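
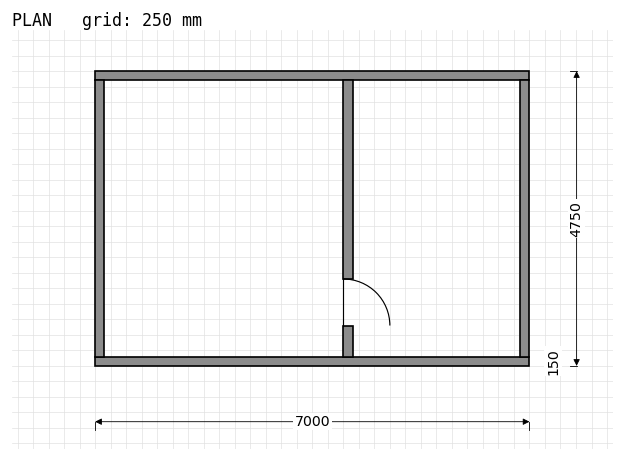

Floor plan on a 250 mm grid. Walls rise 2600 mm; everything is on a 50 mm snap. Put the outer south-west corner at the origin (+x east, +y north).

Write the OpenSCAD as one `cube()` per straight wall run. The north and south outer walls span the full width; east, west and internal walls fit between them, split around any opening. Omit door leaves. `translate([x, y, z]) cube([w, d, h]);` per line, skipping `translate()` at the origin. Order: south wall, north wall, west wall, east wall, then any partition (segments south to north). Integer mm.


cube([7000, 150, 2600]);
translate([0, 4600, 0]) cube([7000, 150, 2600]);
translate([0, 150, 0]) cube([150, 4450, 2600]);
translate([6850, 150, 0]) cube([150, 4450, 2600]);
translate([4000, 150, 0]) cube([150, 500, 2600]);
translate([4000, 1400, 0]) cube([150, 3200, 2600]);


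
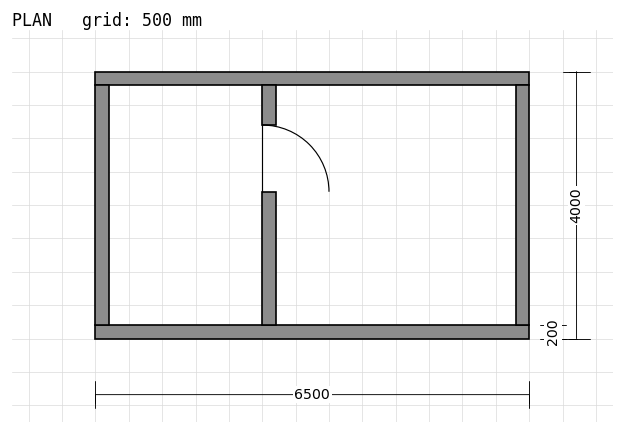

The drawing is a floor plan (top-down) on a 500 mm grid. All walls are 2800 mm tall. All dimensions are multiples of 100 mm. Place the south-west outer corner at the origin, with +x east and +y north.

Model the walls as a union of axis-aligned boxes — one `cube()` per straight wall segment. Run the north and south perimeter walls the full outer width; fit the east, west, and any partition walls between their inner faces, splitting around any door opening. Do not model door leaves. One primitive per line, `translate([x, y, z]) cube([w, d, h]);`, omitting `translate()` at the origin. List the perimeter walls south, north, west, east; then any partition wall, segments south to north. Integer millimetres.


cube([6500, 200, 2800]);
translate([0, 3800, 0]) cube([6500, 200, 2800]);
translate([0, 200, 0]) cube([200, 3600, 2800]);
translate([6300, 200, 0]) cube([200, 3600, 2800]);
translate([2500, 200, 0]) cube([200, 2000, 2800]);
translate([2500, 3200, 0]) cube([200, 600, 2800]);


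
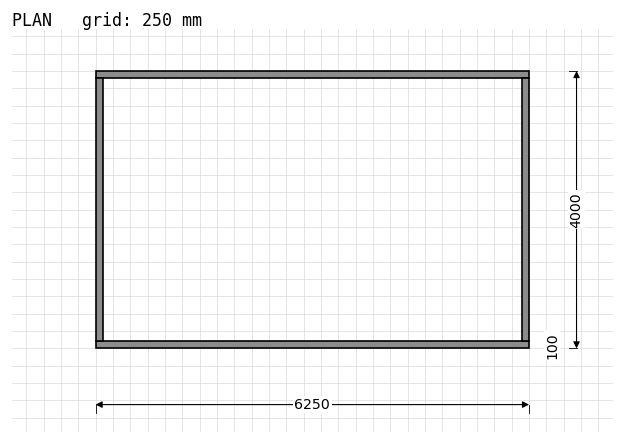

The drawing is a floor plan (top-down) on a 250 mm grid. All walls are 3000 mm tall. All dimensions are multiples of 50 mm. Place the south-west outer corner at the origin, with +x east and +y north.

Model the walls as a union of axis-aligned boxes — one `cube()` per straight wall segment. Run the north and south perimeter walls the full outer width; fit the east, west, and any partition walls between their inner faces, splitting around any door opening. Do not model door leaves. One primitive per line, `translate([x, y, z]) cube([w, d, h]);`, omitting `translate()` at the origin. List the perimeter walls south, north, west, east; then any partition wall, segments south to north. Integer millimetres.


cube([6250, 100, 3000]);
translate([0, 3900, 0]) cube([6250, 100, 3000]);
translate([0, 100, 0]) cube([100, 3800, 3000]);
translate([6150, 100, 0]) cube([100, 3800, 3000]);


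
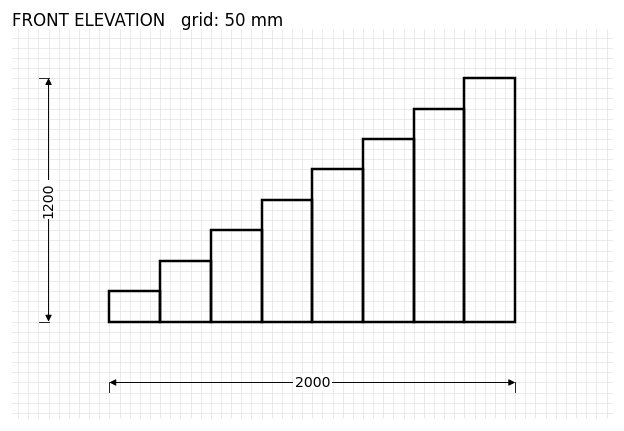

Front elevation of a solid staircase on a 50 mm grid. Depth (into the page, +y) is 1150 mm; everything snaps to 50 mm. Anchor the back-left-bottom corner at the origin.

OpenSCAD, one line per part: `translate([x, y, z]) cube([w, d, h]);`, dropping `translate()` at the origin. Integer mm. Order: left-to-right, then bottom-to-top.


cube([250, 1150, 150]);
translate([250, 0, 0]) cube([250, 1150, 300]);
translate([500, 0, 0]) cube([250, 1150, 450]);
translate([750, 0, 0]) cube([250, 1150, 600]);
translate([1000, 0, 0]) cube([250, 1150, 750]);
translate([1250, 0, 0]) cube([250, 1150, 900]);
translate([1500, 0, 0]) cube([250, 1150, 1050]);
translate([1750, 0, 0]) cube([250, 1150, 1200]);


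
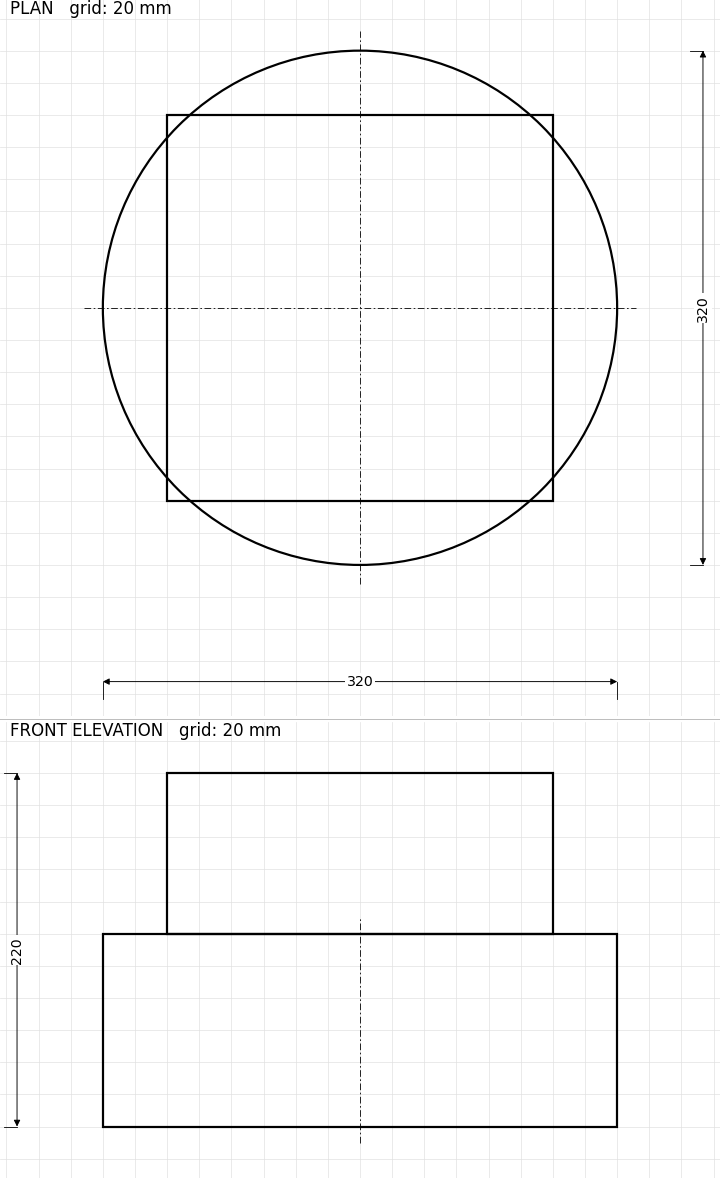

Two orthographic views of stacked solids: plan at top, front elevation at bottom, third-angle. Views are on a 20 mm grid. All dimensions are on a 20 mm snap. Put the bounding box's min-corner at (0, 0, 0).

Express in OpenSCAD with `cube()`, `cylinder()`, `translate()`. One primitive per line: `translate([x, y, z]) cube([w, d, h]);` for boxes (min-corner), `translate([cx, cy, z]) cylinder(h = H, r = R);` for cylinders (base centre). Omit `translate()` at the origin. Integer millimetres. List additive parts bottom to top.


translate([160, 160, 0]) cylinder(h = 120, r = 160);
translate([40, 40, 120]) cube([240, 240, 100]);


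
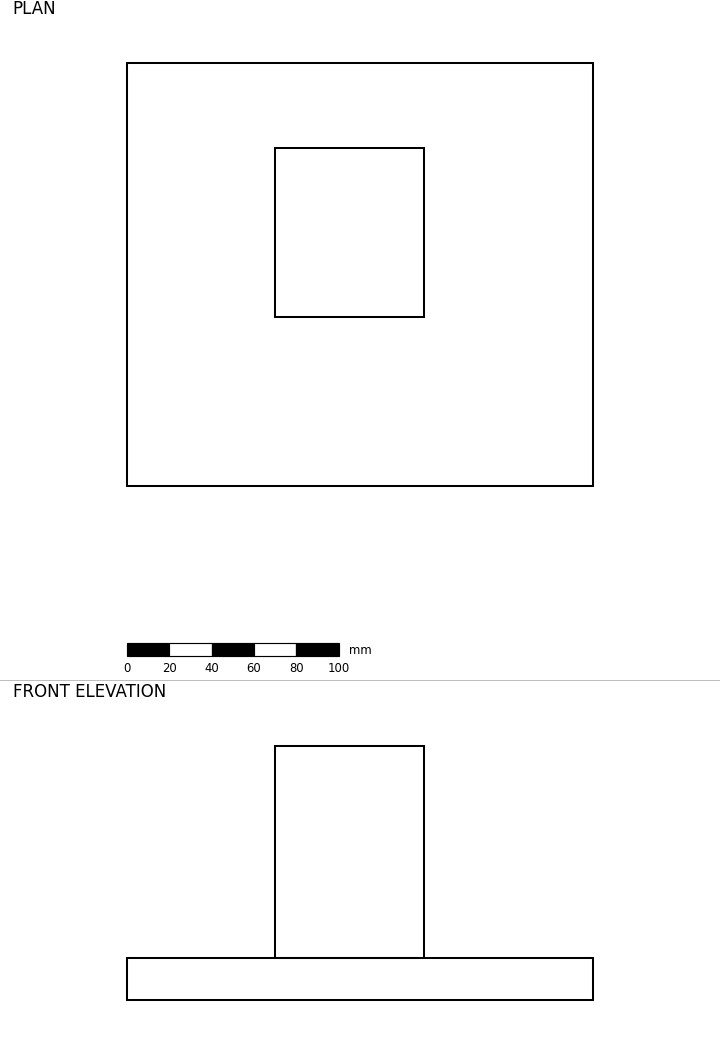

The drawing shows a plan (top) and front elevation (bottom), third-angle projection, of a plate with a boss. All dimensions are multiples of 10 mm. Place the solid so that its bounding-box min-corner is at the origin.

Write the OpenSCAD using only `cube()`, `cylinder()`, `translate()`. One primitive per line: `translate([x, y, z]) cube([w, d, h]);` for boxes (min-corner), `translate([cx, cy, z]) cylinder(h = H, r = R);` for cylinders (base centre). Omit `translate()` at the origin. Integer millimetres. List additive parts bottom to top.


cube([220, 200, 20]);
translate([70, 80, 20]) cube([70, 80, 100]);


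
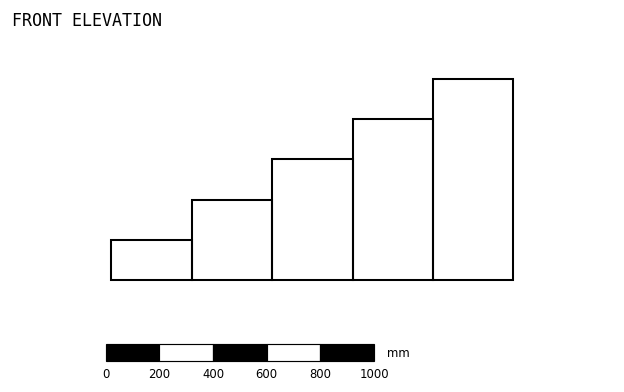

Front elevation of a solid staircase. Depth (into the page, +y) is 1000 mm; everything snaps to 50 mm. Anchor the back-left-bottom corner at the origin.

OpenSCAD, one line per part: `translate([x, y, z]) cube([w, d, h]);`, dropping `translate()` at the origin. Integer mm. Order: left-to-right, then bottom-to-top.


cube([300, 1000, 150]);
translate([300, 0, 0]) cube([300, 1000, 300]);
translate([600, 0, 0]) cube([300, 1000, 450]);
translate([900, 0, 0]) cube([300, 1000, 600]);
translate([1200, 0, 0]) cube([300, 1000, 750]);


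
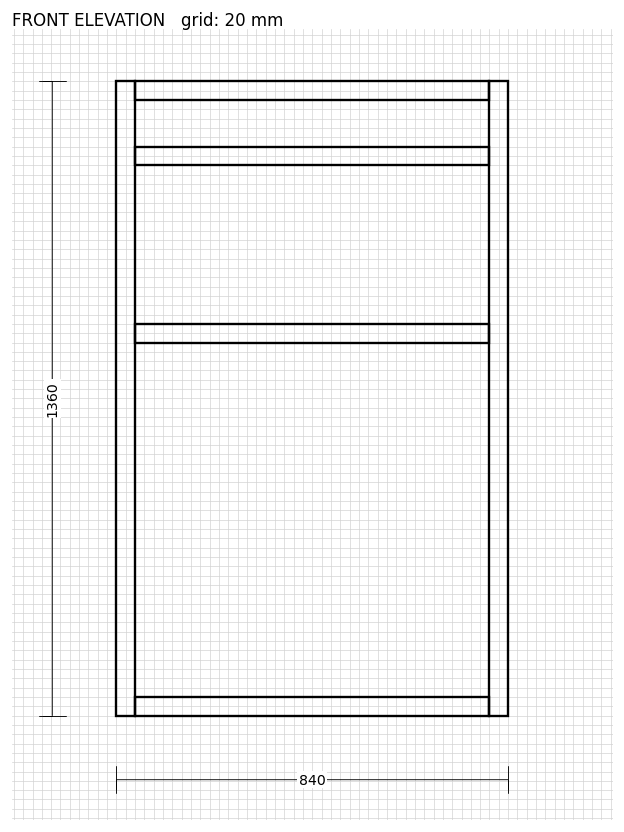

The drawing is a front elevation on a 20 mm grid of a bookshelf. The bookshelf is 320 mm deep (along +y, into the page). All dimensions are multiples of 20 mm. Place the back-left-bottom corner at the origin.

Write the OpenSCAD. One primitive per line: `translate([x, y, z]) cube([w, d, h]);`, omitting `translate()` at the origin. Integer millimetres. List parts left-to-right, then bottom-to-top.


cube([40, 320, 1360]);
translate([40, 0, 0]) cube([760, 320, 40]);
translate([40, 0, 800]) cube([760, 320, 40]);
translate([40, 0, 1180]) cube([760, 320, 40]);
translate([40, 0, 1320]) cube([760, 320, 40]);
translate([800, 0, 0]) cube([40, 320, 1360]);


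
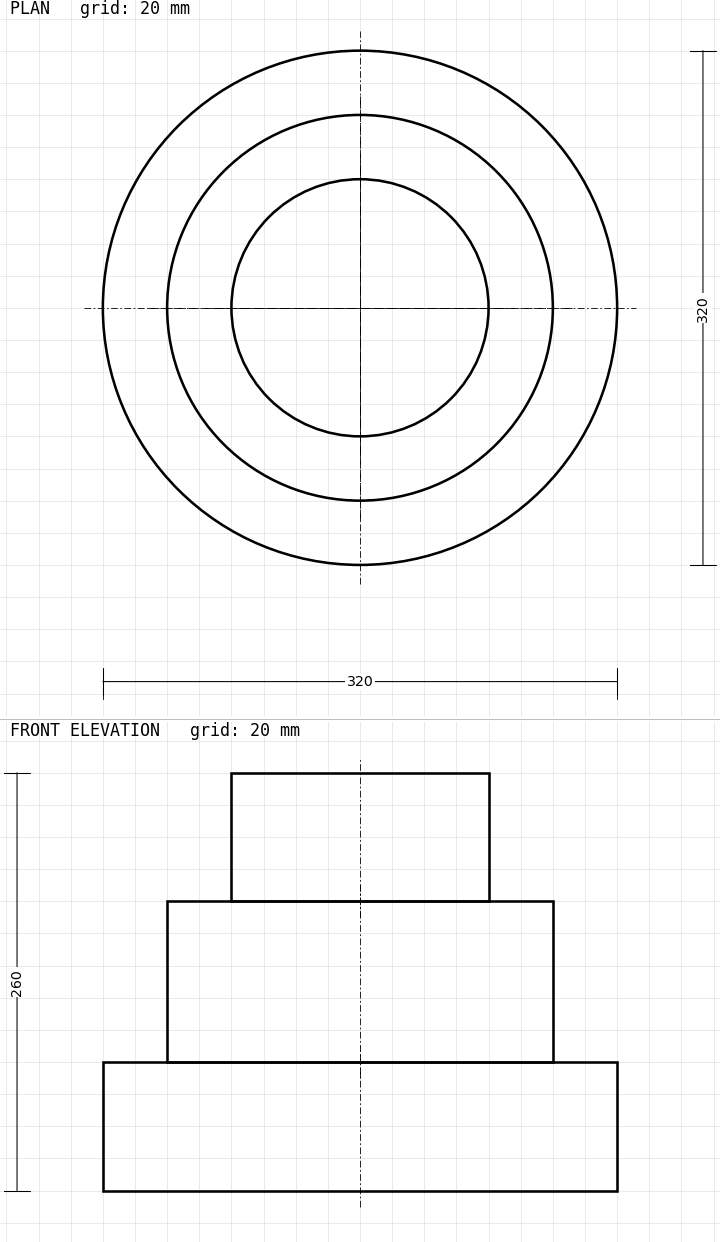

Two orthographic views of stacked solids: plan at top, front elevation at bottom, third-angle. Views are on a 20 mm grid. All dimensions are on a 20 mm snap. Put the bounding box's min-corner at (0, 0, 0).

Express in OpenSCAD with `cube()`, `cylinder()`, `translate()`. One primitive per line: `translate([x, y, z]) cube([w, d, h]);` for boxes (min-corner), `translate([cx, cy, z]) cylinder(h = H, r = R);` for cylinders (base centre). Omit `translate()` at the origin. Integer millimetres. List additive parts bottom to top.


translate([160, 160, 0]) cylinder(h = 80, r = 160);
translate([160, 160, 80]) cylinder(h = 100, r = 120);
translate([160, 160, 180]) cylinder(h = 80, r = 80);


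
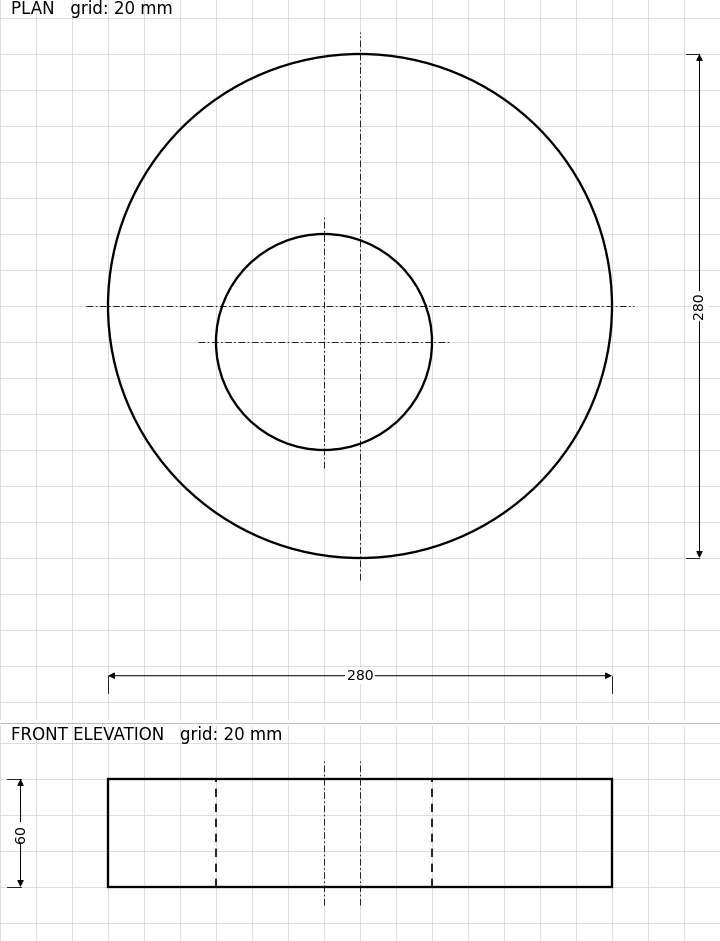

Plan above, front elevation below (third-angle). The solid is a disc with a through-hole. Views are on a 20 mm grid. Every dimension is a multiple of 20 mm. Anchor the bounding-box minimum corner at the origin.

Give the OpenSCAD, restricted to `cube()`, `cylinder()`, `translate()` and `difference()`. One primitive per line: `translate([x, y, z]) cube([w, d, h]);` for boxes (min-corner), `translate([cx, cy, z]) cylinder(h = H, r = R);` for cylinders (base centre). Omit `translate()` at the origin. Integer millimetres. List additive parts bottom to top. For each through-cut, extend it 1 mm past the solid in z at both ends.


difference() {
  translate([140, 140, 0]) cylinder(h = 60, r = 140);
  translate([120, 120, -1]) cylinder(h = 62, r = 60);
}


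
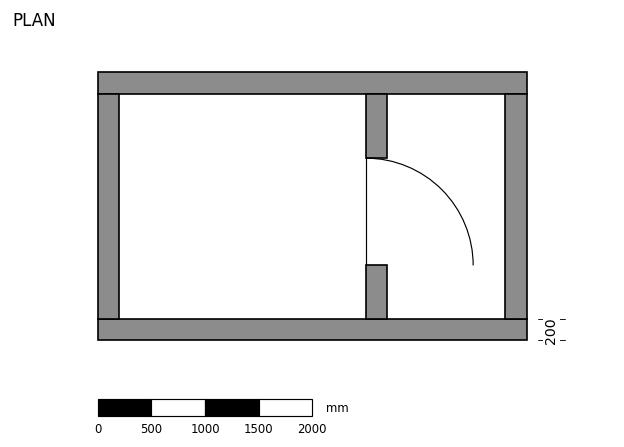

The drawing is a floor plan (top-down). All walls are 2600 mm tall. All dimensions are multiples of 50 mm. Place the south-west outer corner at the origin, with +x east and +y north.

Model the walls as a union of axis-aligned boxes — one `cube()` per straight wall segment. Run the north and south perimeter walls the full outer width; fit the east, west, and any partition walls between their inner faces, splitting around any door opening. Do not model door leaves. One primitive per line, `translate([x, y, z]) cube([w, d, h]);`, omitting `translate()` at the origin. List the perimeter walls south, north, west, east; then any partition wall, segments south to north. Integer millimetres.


cube([4000, 200, 2600]);
translate([0, 2300, 0]) cube([4000, 200, 2600]);
translate([0, 200, 0]) cube([200, 2100, 2600]);
translate([3800, 200, 0]) cube([200, 2100, 2600]);
translate([2500, 200, 0]) cube([200, 500, 2600]);
translate([2500, 1700, 0]) cube([200, 600, 2600]);


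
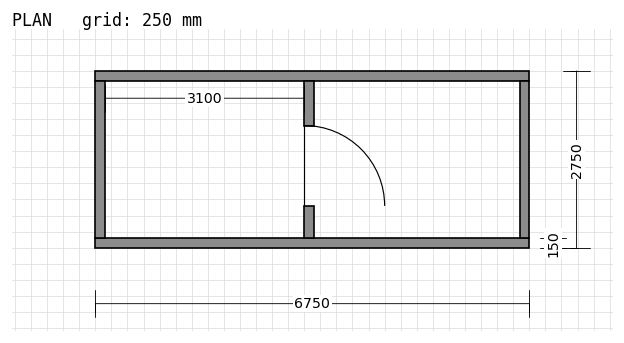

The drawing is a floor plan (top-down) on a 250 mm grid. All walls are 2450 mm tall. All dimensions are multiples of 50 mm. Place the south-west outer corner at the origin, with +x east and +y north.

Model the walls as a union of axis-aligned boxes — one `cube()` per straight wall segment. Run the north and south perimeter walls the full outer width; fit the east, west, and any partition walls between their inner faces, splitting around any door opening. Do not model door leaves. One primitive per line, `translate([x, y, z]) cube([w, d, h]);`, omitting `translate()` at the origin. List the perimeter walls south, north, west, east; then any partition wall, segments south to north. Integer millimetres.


cube([6750, 150, 2450]);
translate([0, 2600, 0]) cube([6750, 150, 2450]);
translate([0, 150, 0]) cube([150, 2450, 2450]);
translate([6600, 150, 0]) cube([150, 2450, 2450]);
translate([3250, 150, 0]) cube([150, 500, 2450]);
translate([3250, 1900, 0]) cube([150, 700, 2450]);


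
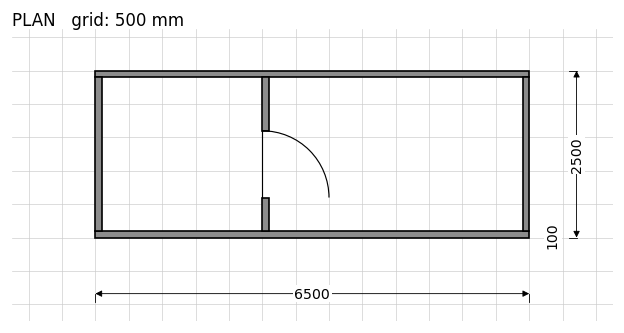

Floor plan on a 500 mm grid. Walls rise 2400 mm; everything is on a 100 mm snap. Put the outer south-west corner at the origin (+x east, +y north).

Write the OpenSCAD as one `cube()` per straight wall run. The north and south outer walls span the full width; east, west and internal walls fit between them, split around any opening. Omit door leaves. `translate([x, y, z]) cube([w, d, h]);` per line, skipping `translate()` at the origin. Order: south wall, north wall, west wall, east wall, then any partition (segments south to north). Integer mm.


cube([6500, 100, 2400]);
translate([0, 2400, 0]) cube([6500, 100, 2400]);
translate([0, 100, 0]) cube([100, 2300, 2400]);
translate([6400, 100, 0]) cube([100, 2300, 2400]);
translate([2500, 100, 0]) cube([100, 500, 2400]);
translate([2500, 1600, 0]) cube([100, 800, 2400]);


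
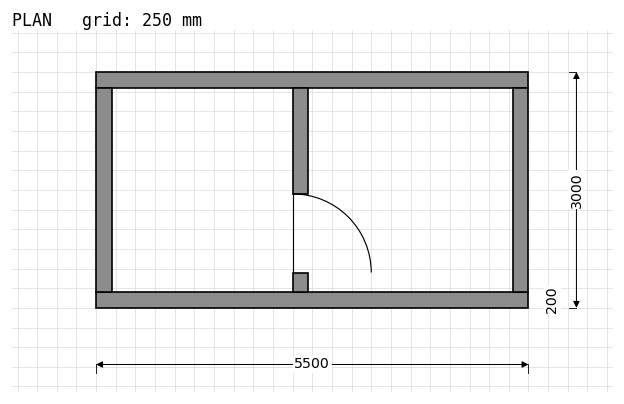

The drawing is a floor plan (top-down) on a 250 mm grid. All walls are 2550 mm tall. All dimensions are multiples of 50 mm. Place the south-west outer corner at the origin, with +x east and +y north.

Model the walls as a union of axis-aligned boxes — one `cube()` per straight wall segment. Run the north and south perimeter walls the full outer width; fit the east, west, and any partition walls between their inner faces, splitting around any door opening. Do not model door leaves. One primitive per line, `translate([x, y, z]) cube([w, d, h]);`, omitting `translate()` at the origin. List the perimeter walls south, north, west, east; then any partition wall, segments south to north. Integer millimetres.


cube([5500, 200, 2550]);
translate([0, 2800, 0]) cube([5500, 200, 2550]);
translate([0, 200, 0]) cube([200, 2600, 2550]);
translate([5300, 200, 0]) cube([200, 2600, 2550]);
translate([2500, 200, 0]) cube([200, 250, 2550]);
translate([2500, 1450, 0]) cube([200, 1350, 2550]);


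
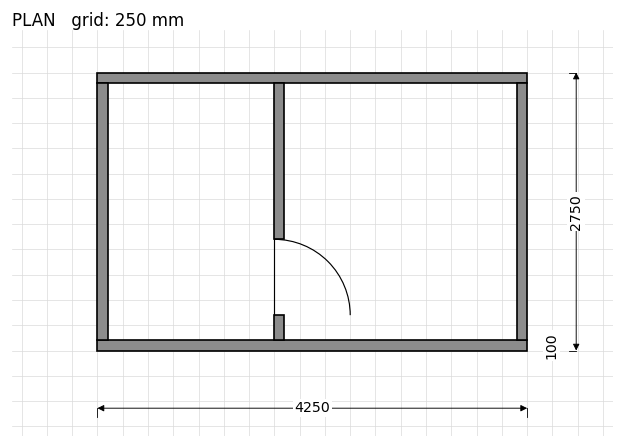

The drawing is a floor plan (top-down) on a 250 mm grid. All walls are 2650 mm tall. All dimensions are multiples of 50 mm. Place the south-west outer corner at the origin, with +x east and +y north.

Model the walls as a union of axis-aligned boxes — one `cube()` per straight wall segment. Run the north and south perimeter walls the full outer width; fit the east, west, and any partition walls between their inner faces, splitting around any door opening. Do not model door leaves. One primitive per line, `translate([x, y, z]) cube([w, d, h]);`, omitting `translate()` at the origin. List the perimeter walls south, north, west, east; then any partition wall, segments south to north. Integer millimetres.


cube([4250, 100, 2650]);
translate([0, 2650, 0]) cube([4250, 100, 2650]);
translate([0, 100, 0]) cube([100, 2550, 2650]);
translate([4150, 100, 0]) cube([100, 2550, 2650]);
translate([1750, 100, 0]) cube([100, 250, 2650]);
translate([1750, 1100, 0]) cube([100, 1550, 2650]);


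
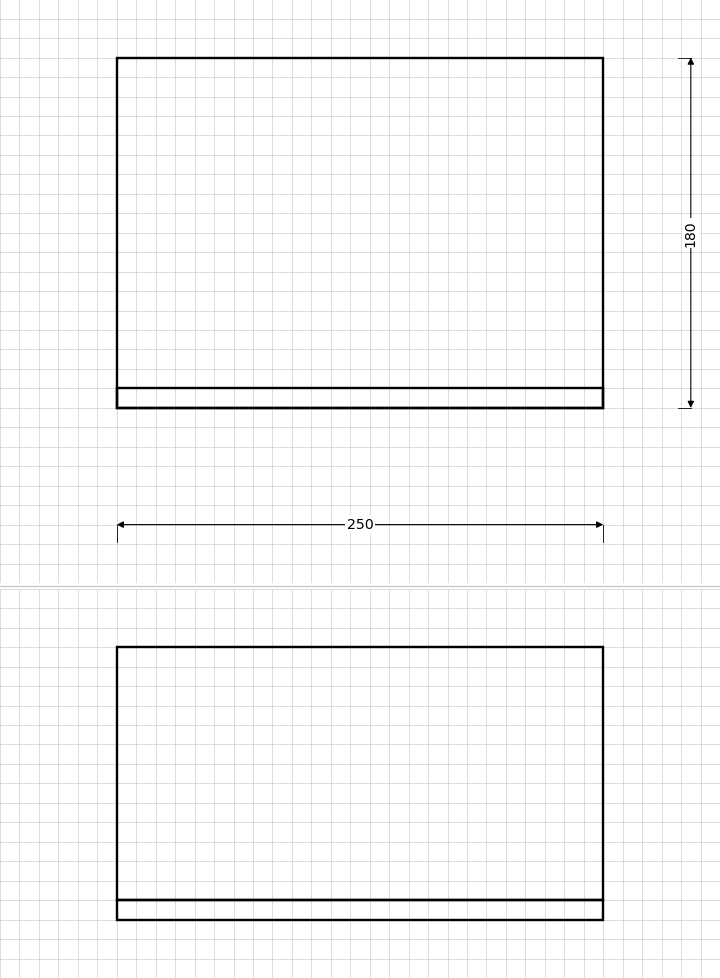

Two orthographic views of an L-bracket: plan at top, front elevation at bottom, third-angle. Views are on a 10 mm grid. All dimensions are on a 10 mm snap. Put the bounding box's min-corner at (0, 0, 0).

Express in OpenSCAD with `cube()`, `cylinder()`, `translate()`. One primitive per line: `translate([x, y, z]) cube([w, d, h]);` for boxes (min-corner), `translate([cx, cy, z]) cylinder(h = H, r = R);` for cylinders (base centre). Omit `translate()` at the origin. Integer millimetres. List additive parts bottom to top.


cube([250, 180, 10]);
translate([0, 0, 10]) cube([250, 10, 130]);


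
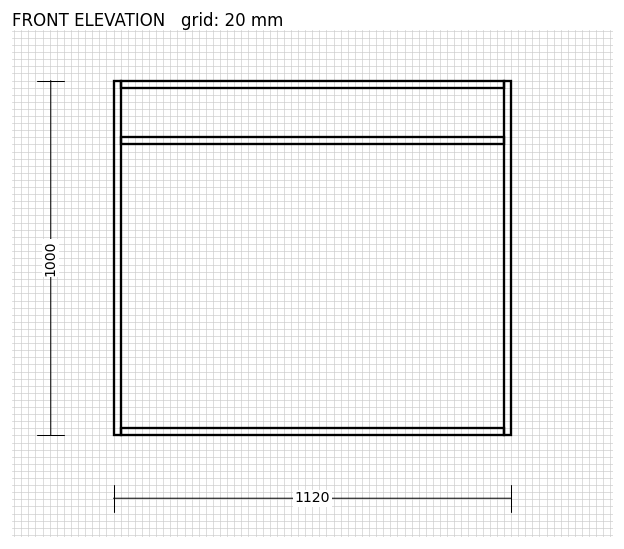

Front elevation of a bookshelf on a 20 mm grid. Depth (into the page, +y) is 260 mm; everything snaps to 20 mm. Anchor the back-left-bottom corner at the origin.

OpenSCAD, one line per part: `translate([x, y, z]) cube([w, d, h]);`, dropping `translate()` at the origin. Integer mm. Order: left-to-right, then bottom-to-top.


cube([20, 260, 1000]);
translate([20, 0, 0]) cube([1080, 260, 20]);
translate([20, 0, 820]) cube([1080, 260, 20]);
translate([20, 0, 980]) cube([1080, 260, 20]);
translate([1100, 0, 0]) cube([20, 260, 1000]);


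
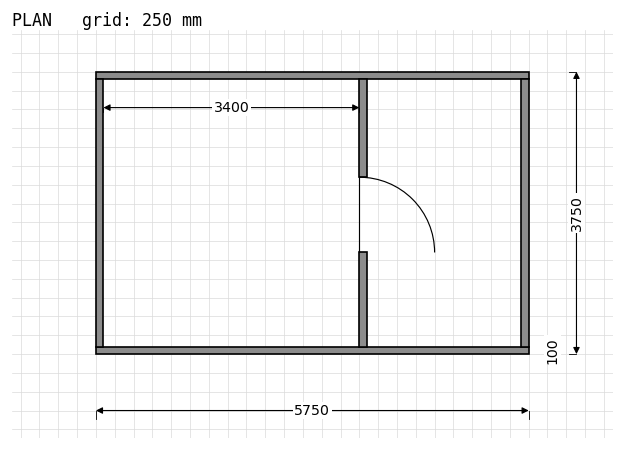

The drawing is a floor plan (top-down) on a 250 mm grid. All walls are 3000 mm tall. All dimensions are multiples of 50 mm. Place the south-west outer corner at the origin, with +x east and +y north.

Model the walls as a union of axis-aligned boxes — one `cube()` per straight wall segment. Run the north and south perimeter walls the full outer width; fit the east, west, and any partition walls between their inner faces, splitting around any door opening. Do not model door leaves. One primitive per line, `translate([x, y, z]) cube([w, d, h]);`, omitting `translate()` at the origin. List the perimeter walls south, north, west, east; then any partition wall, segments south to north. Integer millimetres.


cube([5750, 100, 3000]);
translate([0, 3650, 0]) cube([5750, 100, 3000]);
translate([0, 100, 0]) cube([100, 3550, 3000]);
translate([5650, 100, 0]) cube([100, 3550, 3000]);
translate([3500, 100, 0]) cube([100, 1250, 3000]);
translate([3500, 2350, 0]) cube([100, 1300, 3000]);


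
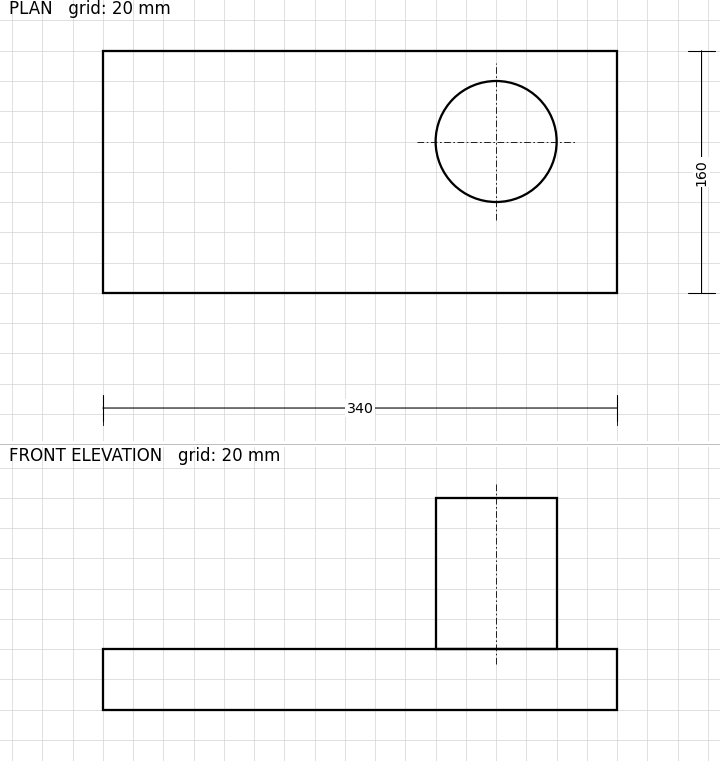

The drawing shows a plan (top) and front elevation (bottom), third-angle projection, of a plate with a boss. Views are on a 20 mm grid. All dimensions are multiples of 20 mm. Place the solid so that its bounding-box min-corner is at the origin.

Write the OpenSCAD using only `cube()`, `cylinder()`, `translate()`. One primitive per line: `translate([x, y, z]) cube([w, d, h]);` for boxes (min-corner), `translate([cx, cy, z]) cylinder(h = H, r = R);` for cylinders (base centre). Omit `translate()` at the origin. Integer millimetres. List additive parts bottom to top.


cube([340, 160, 40]);
translate([260, 100, 40]) cylinder(h = 100, r = 40);


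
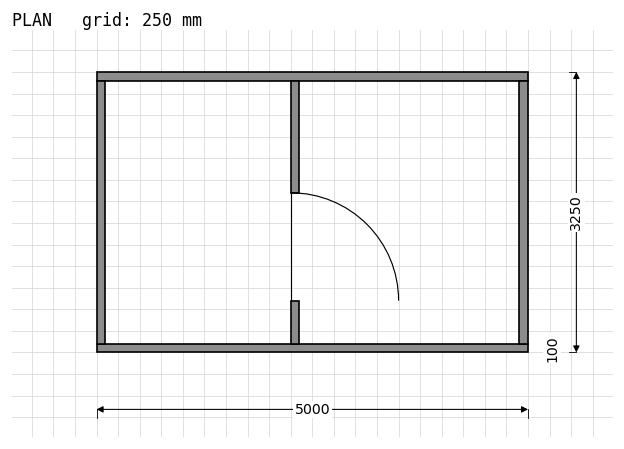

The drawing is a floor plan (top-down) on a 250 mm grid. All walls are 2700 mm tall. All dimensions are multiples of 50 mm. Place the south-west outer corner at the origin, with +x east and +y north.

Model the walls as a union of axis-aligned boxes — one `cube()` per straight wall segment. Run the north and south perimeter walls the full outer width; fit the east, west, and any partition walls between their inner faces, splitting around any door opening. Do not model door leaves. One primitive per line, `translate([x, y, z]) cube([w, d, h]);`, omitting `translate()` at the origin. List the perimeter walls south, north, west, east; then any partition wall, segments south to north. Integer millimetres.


cube([5000, 100, 2700]);
translate([0, 3150, 0]) cube([5000, 100, 2700]);
translate([0, 100, 0]) cube([100, 3050, 2700]);
translate([4900, 100, 0]) cube([100, 3050, 2700]);
translate([2250, 100, 0]) cube([100, 500, 2700]);
translate([2250, 1850, 0]) cube([100, 1300, 2700]);


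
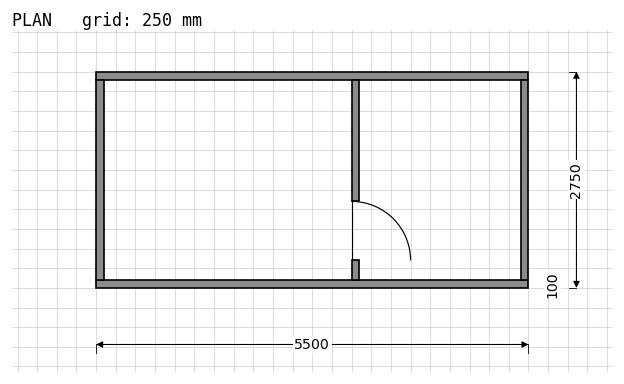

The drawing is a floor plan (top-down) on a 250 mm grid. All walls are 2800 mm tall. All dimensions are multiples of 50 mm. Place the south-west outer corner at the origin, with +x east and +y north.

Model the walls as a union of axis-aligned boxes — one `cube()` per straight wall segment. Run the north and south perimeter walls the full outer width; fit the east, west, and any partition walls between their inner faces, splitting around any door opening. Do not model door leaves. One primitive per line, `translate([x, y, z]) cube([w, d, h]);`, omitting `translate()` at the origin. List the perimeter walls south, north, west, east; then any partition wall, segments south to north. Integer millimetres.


cube([5500, 100, 2800]);
translate([0, 2650, 0]) cube([5500, 100, 2800]);
translate([0, 100, 0]) cube([100, 2550, 2800]);
translate([5400, 100, 0]) cube([100, 2550, 2800]);
translate([3250, 100, 0]) cube([100, 250, 2800]);
translate([3250, 1100, 0]) cube([100, 1550, 2800]);


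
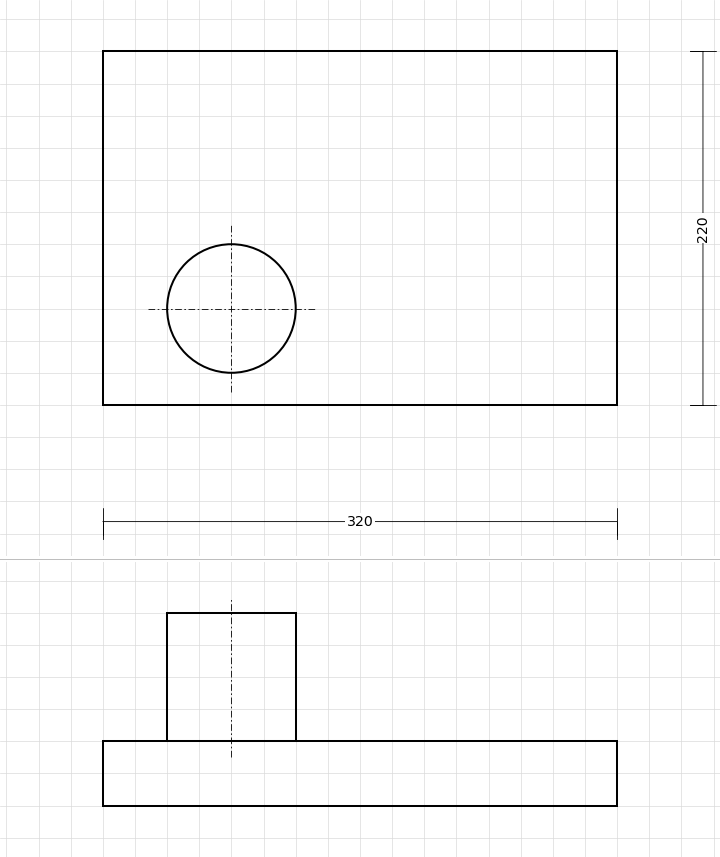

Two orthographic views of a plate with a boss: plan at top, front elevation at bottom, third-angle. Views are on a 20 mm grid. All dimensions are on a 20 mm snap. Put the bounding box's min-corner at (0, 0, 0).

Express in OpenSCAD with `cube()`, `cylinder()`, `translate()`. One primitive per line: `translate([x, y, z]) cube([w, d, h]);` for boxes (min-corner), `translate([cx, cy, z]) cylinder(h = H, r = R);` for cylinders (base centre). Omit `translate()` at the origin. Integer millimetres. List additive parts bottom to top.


cube([320, 220, 40]);
translate([80, 60, 40]) cylinder(h = 80, r = 40);


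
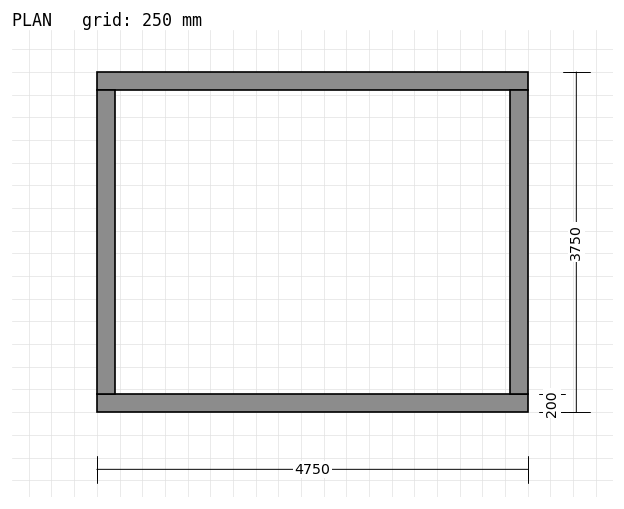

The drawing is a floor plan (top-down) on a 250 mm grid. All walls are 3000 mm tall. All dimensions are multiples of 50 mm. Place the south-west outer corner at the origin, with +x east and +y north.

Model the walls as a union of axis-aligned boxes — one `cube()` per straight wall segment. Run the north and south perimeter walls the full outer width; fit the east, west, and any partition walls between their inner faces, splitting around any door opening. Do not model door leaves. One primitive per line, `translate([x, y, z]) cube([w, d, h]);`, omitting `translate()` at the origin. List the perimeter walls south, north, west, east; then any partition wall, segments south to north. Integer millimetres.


cube([4750, 200, 3000]);
translate([0, 3550, 0]) cube([4750, 200, 3000]);
translate([0, 200, 0]) cube([200, 3350, 3000]);
translate([4550, 200, 0]) cube([200, 3350, 3000]);


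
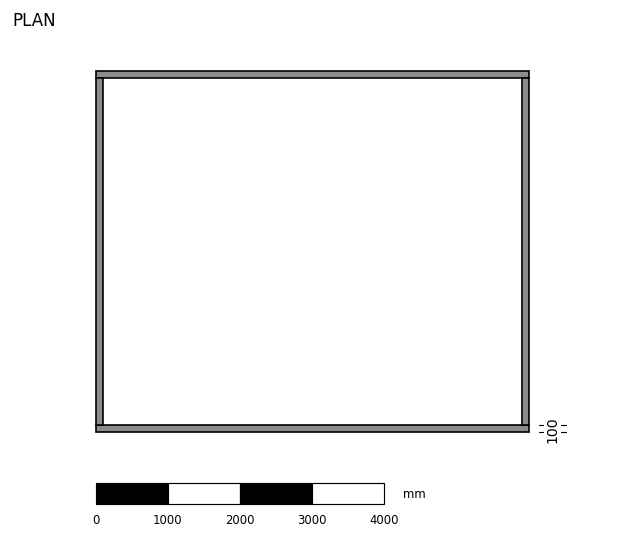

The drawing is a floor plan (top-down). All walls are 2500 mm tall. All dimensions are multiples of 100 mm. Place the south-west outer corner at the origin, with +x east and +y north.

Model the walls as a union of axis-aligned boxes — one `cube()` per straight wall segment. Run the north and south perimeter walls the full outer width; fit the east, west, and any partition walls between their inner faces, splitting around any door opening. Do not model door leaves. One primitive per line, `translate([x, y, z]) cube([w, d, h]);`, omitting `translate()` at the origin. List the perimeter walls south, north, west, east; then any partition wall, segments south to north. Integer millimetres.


cube([6000, 100, 2500]);
translate([0, 4900, 0]) cube([6000, 100, 2500]);
translate([0, 100, 0]) cube([100, 4800, 2500]);
translate([5900, 100, 0]) cube([100, 4800, 2500]);


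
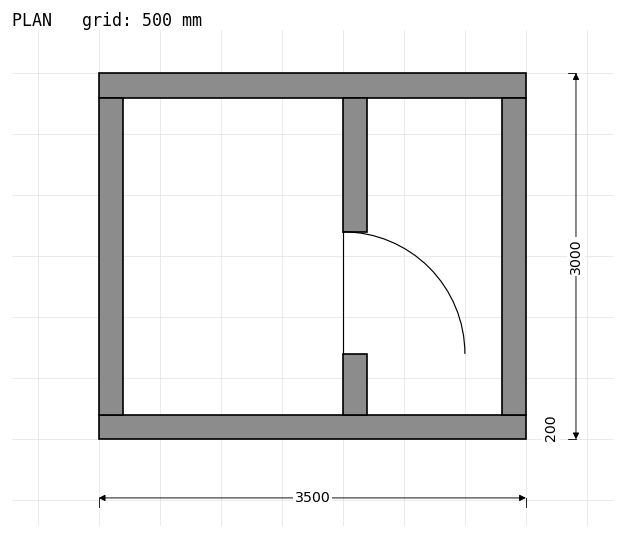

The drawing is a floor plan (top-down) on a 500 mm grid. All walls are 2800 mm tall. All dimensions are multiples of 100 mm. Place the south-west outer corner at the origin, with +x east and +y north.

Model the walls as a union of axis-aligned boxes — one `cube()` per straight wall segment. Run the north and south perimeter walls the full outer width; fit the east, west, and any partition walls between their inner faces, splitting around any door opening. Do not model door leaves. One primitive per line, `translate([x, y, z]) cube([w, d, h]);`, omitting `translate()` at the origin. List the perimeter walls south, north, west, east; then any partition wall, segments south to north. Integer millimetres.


cube([3500, 200, 2800]);
translate([0, 2800, 0]) cube([3500, 200, 2800]);
translate([0, 200, 0]) cube([200, 2600, 2800]);
translate([3300, 200, 0]) cube([200, 2600, 2800]);
translate([2000, 200, 0]) cube([200, 500, 2800]);
translate([2000, 1700, 0]) cube([200, 1100, 2800]);


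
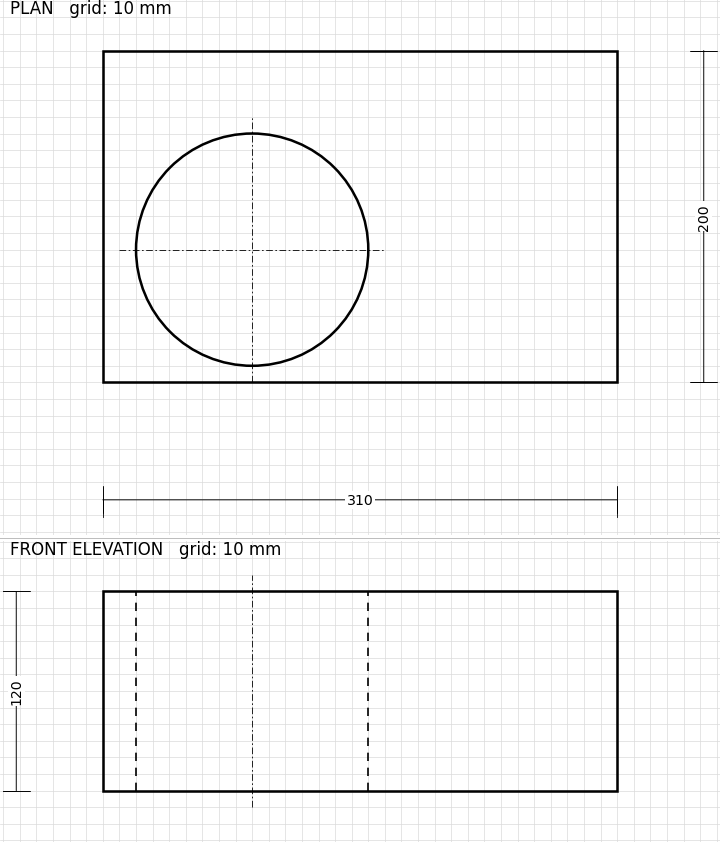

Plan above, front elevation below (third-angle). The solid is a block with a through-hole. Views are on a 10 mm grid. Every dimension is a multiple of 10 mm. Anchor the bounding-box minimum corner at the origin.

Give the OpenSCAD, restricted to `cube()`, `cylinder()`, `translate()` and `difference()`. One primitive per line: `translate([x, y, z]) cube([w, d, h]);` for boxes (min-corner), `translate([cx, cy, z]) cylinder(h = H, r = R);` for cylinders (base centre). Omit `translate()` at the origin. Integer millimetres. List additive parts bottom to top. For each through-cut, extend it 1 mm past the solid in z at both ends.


difference() {
  cube([310, 200, 120]);
  translate([90, 80, -1]) cylinder(h = 122, r = 70);
}


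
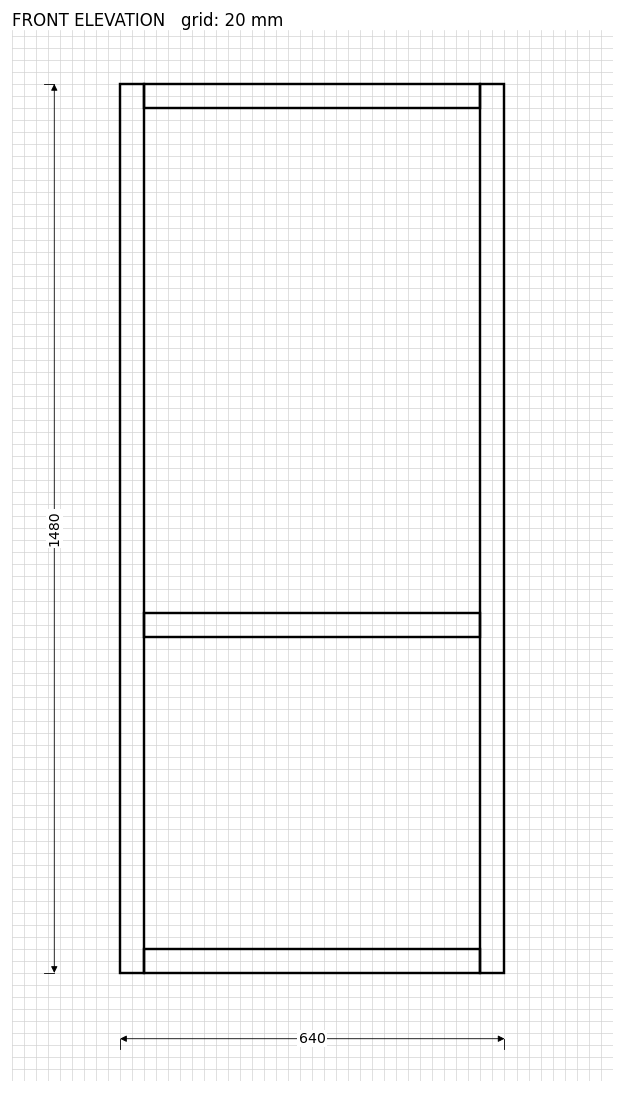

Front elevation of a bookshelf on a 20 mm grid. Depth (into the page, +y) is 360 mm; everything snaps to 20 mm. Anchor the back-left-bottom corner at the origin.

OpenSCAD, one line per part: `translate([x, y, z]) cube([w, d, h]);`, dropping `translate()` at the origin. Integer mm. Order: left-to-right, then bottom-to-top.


cube([40, 360, 1480]);
translate([40, 0, 0]) cube([560, 360, 40]);
translate([40, 0, 560]) cube([560, 360, 40]);
translate([40, 0, 1440]) cube([560, 360, 40]);
translate([600, 0, 0]) cube([40, 360, 1480]);


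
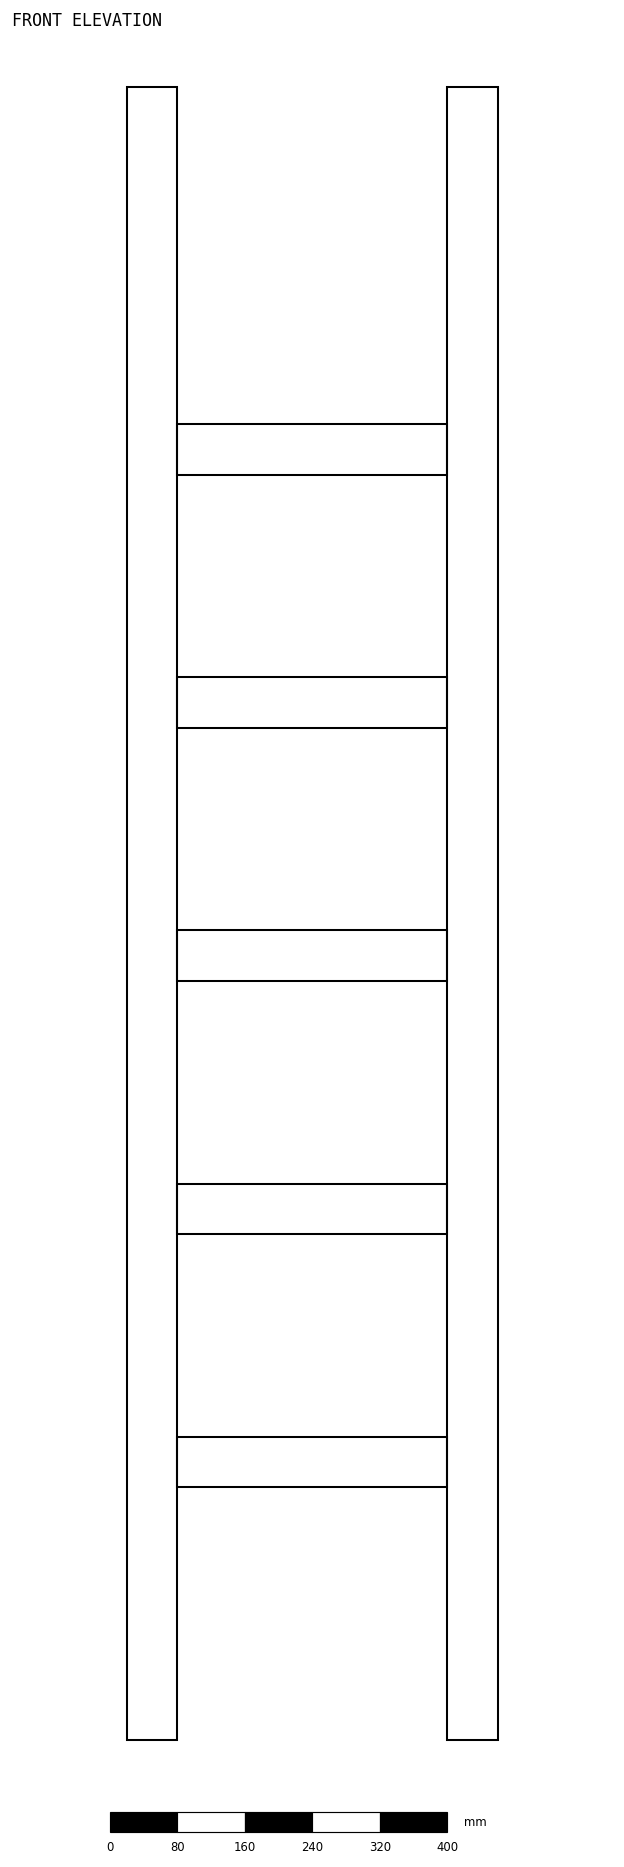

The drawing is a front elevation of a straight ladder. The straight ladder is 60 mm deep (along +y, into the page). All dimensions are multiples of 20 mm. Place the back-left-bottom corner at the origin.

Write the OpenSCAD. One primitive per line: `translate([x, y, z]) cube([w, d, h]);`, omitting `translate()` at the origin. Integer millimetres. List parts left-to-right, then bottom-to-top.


cube([60, 60, 1960]);
translate([60, 0, 300]) cube([320, 60, 60]);
translate([60, 0, 600]) cube([320, 60, 60]);
translate([60, 0, 900]) cube([320, 60, 60]);
translate([60, 0, 1200]) cube([320, 60, 60]);
translate([60, 0, 1500]) cube([320, 60, 60]);
translate([380, 0, 0]) cube([60, 60, 1960]);


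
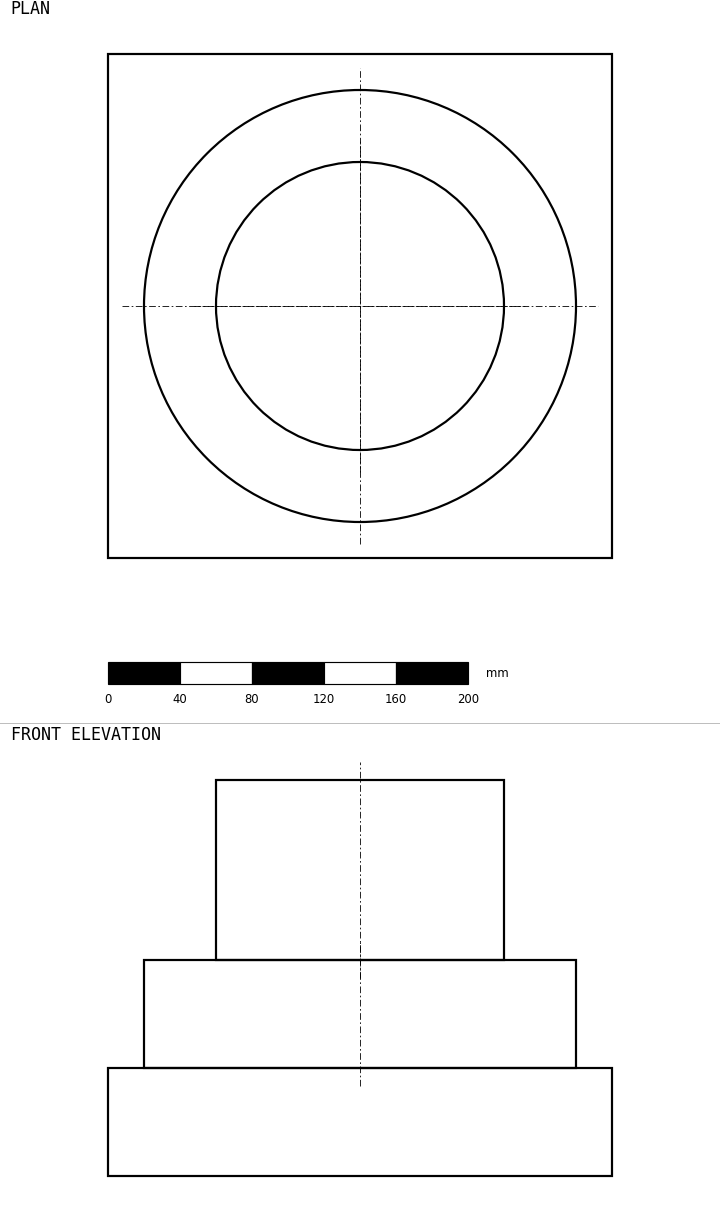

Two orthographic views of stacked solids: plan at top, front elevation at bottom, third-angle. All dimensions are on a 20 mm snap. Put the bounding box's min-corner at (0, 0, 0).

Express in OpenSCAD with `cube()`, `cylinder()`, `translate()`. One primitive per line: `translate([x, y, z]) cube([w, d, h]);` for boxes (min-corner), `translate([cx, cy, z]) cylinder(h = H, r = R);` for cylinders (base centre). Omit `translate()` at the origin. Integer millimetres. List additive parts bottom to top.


cube([280, 280, 60]);
translate([140, 140, 60]) cylinder(h = 60, r = 120);
translate([140, 140, 120]) cylinder(h = 100, r = 80);


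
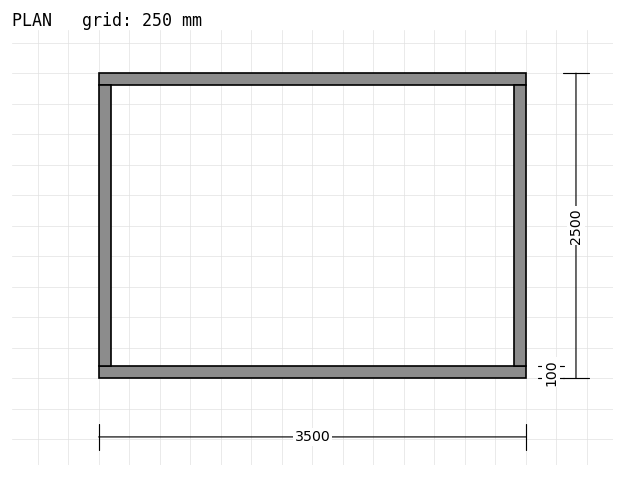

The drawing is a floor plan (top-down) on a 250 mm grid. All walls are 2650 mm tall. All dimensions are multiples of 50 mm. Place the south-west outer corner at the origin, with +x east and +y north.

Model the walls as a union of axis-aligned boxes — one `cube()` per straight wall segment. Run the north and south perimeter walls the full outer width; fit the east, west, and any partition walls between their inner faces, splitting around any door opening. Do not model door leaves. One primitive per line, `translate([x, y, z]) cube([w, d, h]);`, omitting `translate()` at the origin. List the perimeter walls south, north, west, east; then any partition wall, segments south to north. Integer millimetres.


cube([3500, 100, 2650]);
translate([0, 2400, 0]) cube([3500, 100, 2650]);
translate([0, 100, 0]) cube([100, 2300, 2650]);
translate([3400, 100, 0]) cube([100, 2300, 2650]);


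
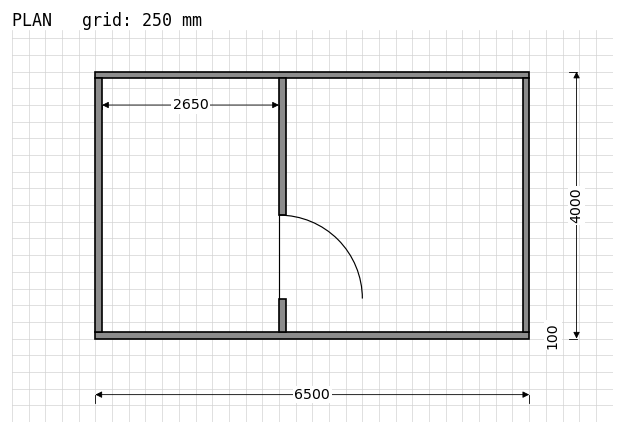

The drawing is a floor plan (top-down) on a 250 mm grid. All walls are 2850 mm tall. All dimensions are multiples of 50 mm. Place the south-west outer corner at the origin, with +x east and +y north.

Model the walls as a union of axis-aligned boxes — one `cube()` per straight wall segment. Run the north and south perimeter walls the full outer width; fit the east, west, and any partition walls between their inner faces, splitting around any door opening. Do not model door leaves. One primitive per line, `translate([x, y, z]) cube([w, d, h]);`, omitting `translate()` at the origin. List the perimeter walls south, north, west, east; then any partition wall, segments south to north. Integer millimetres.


cube([6500, 100, 2850]);
translate([0, 3900, 0]) cube([6500, 100, 2850]);
translate([0, 100, 0]) cube([100, 3800, 2850]);
translate([6400, 100, 0]) cube([100, 3800, 2850]);
translate([2750, 100, 0]) cube([100, 500, 2850]);
translate([2750, 1850, 0]) cube([100, 2050, 2850]);


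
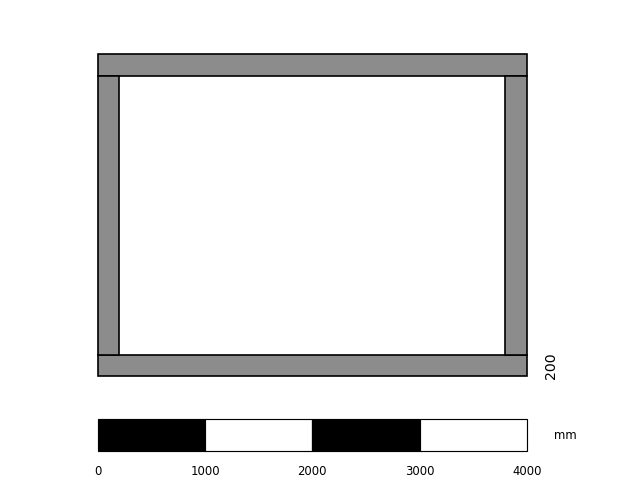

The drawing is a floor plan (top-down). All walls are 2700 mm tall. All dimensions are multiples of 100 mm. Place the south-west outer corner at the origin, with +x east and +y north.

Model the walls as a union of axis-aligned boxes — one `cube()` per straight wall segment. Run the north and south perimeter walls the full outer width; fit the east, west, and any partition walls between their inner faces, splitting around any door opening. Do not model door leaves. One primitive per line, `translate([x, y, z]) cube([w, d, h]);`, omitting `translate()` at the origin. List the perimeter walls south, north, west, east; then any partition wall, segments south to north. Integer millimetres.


cube([4000, 200, 2700]);
translate([0, 2800, 0]) cube([4000, 200, 2700]);
translate([0, 200, 0]) cube([200, 2600, 2700]);
translate([3800, 200, 0]) cube([200, 2600, 2700]);


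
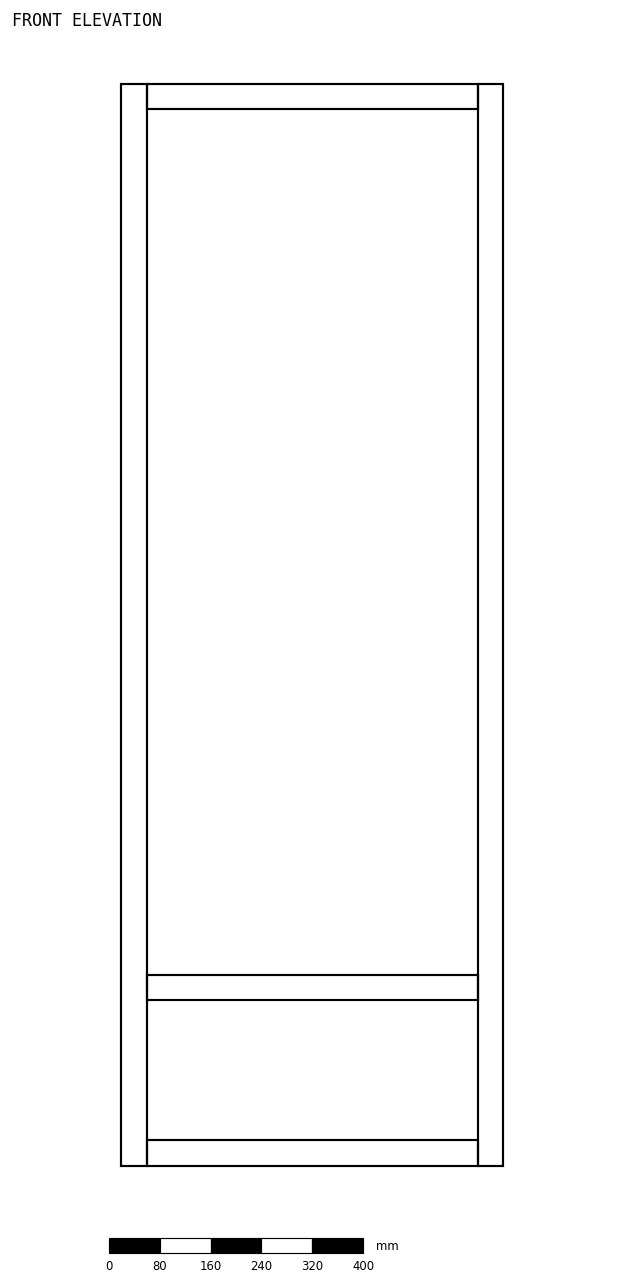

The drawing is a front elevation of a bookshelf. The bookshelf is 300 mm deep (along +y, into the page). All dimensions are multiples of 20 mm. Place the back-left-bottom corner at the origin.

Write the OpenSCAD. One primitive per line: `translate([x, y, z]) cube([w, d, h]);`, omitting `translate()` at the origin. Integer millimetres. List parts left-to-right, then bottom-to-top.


cube([40, 300, 1700]);
translate([40, 0, 0]) cube([520, 300, 40]);
translate([40, 0, 260]) cube([520, 300, 40]);
translate([40, 0, 1660]) cube([520, 300, 40]);
translate([560, 0, 0]) cube([40, 300, 1700]);


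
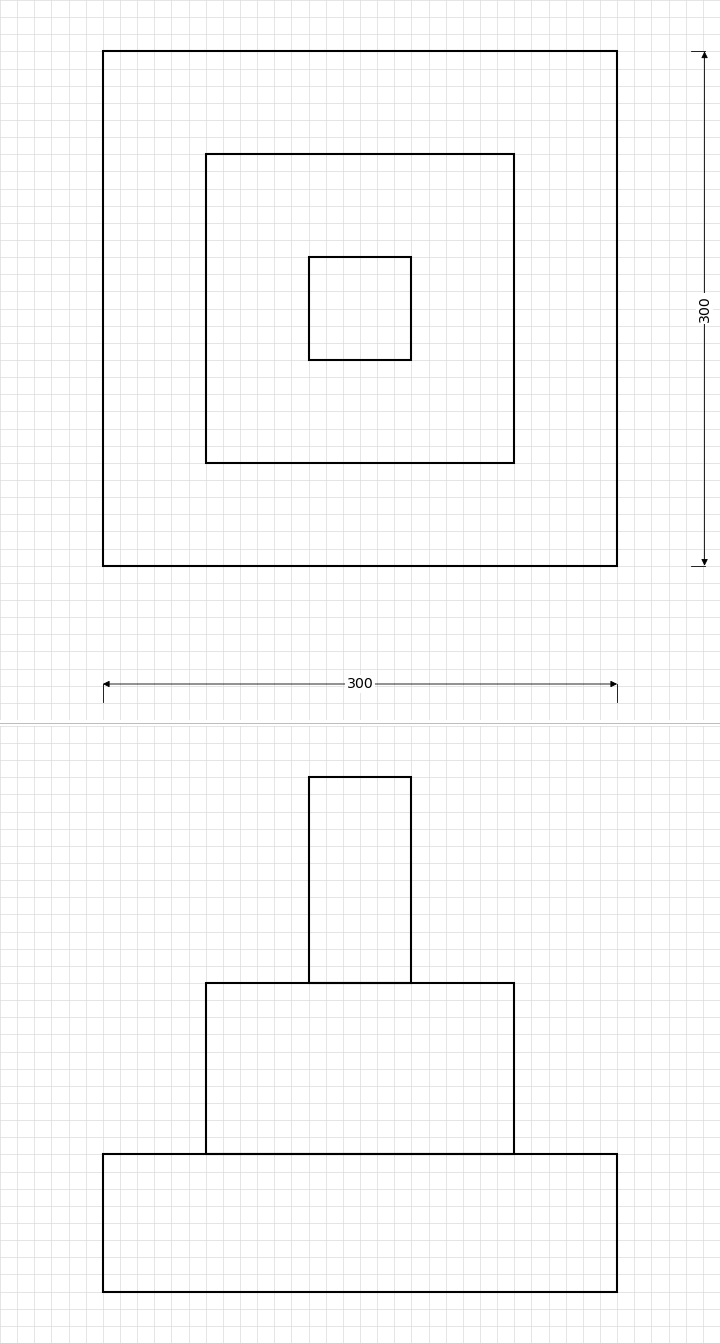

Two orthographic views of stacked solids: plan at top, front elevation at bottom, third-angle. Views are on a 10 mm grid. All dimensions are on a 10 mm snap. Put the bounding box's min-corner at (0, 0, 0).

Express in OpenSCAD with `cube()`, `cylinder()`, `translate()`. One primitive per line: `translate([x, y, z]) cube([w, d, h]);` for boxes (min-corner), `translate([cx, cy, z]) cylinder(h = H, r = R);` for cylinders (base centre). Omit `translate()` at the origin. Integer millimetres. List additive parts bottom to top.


cube([300, 300, 80]);
translate([60, 60, 80]) cube([180, 180, 100]);
translate([120, 120, 180]) cube([60, 60, 120]);


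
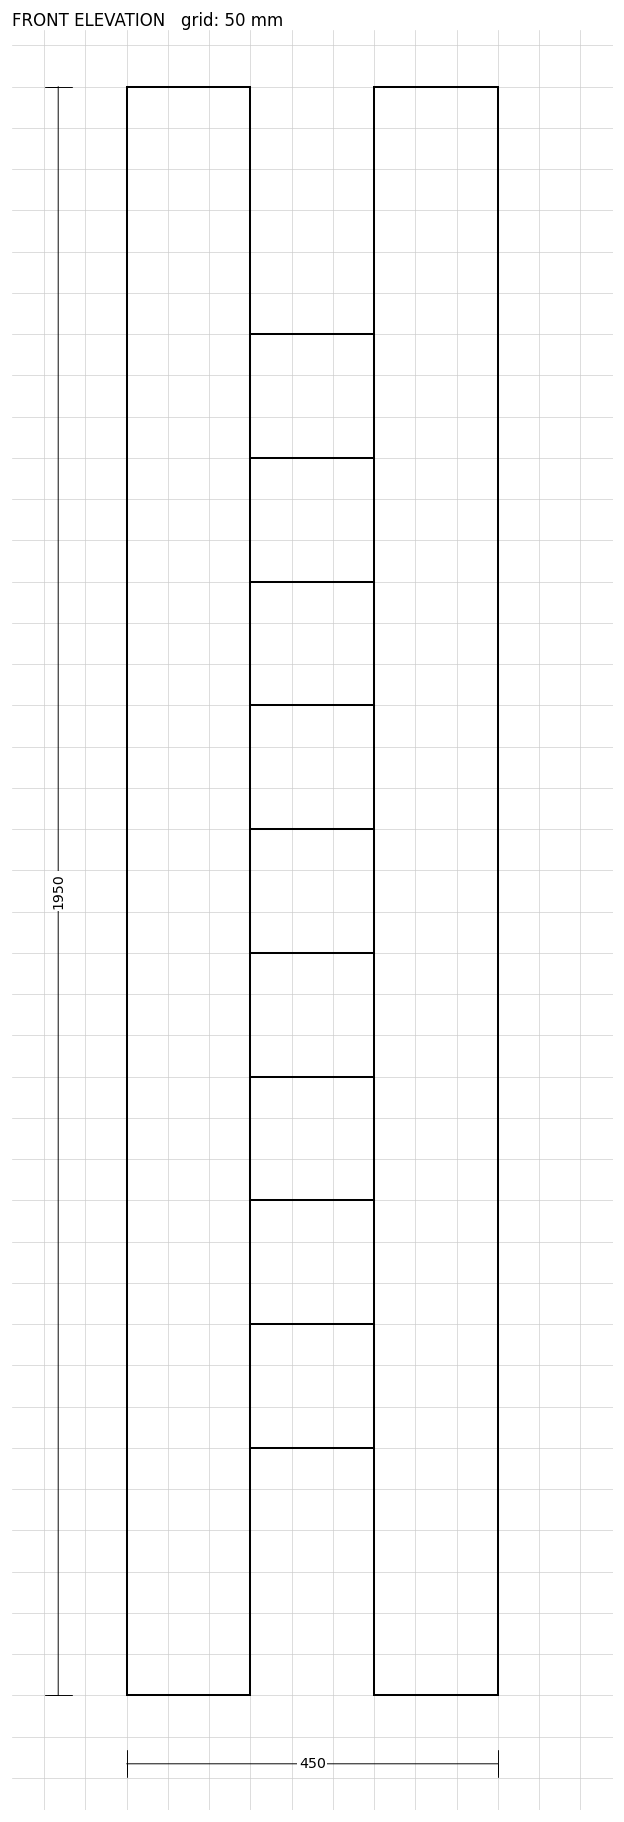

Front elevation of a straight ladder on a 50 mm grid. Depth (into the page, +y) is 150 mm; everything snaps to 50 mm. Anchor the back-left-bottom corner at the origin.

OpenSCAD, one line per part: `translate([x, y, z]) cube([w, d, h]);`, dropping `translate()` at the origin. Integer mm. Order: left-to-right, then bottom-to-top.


cube([150, 150, 1950]);
translate([150, 0, 300]) cube([150, 150, 150]);
translate([150, 0, 600]) cube([150, 150, 150]);
translate([150, 0, 900]) cube([150, 150, 150]);
translate([150, 0, 1200]) cube([150, 150, 150]);
translate([150, 0, 1500]) cube([150, 150, 150]);
translate([300, 0, 0]) cube([150, 150, 1950]);


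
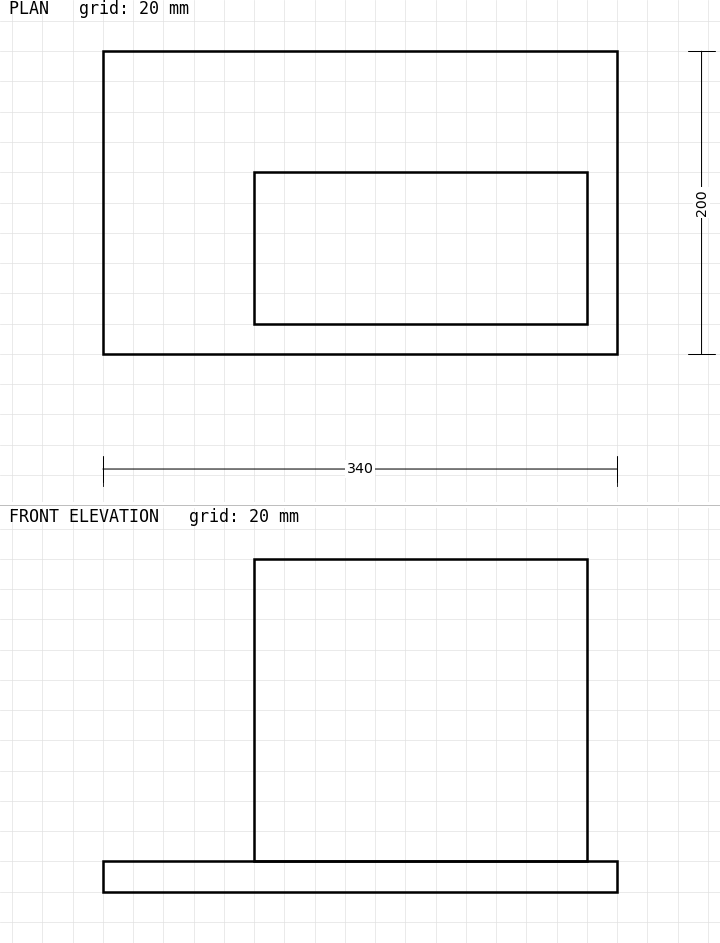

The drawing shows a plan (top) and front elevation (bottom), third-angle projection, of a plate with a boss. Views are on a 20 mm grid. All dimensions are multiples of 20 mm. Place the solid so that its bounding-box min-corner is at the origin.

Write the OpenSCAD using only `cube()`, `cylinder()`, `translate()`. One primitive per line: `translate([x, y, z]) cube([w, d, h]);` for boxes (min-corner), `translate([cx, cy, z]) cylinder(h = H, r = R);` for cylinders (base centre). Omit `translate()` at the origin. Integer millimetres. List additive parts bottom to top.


cube([340, 200, 20]);
translate([100, 20, 20]) cube([220, 100, 200]);


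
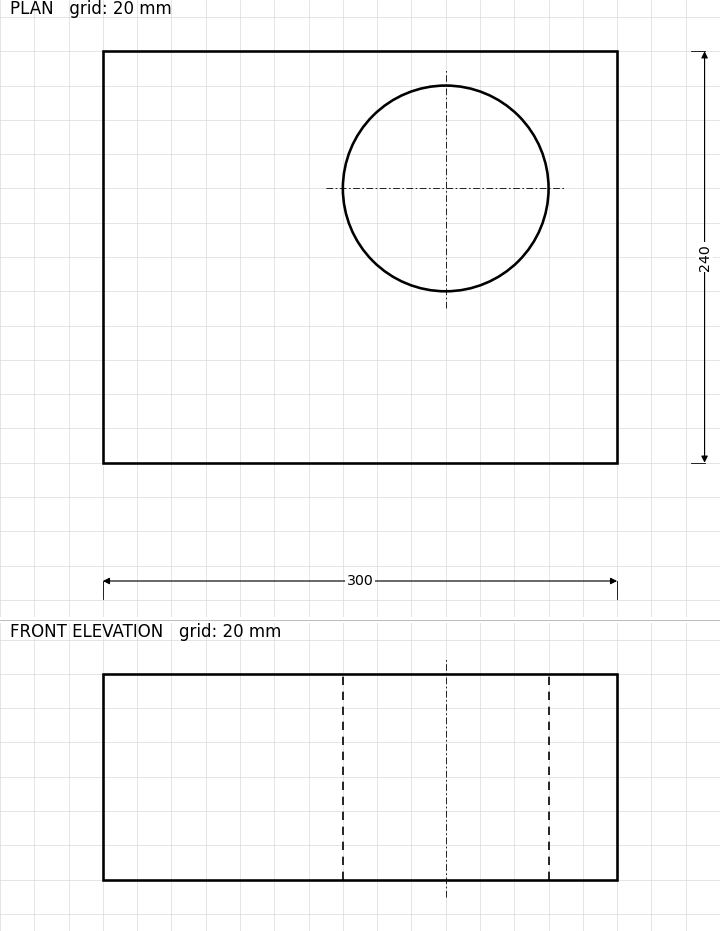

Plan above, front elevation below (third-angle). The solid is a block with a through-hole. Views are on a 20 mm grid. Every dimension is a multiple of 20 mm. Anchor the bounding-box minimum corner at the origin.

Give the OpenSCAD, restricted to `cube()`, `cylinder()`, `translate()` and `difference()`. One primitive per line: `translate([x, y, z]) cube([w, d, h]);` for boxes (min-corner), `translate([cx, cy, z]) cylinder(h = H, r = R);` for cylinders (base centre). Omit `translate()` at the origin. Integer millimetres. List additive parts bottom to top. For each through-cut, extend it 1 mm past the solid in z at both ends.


difference() {
  cube([300, 240, 120]);
  translate([200, 160, -1]) cylinder(h = 122, r = 60);
}


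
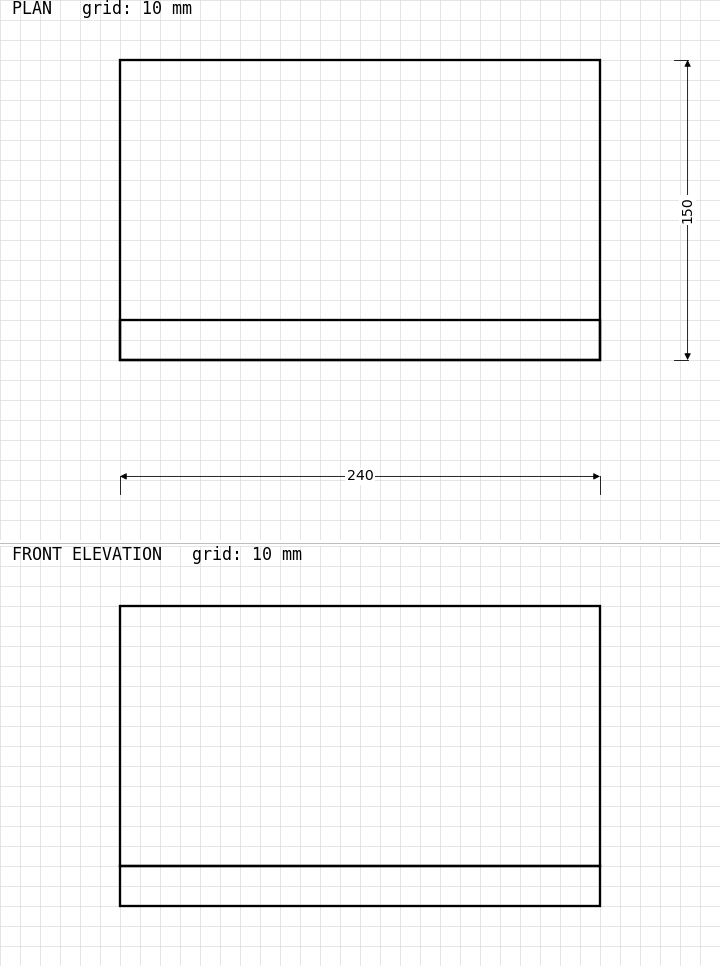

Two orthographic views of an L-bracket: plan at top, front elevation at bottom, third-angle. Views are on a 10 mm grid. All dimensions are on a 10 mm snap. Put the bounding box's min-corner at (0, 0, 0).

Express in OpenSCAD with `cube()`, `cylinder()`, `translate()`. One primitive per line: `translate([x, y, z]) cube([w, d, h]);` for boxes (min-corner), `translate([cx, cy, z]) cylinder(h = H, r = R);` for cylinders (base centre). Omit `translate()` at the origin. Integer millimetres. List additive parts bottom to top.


cube([240, 150, 20]);
translate([0, 0, 20]) cube([240, 20, 130]);


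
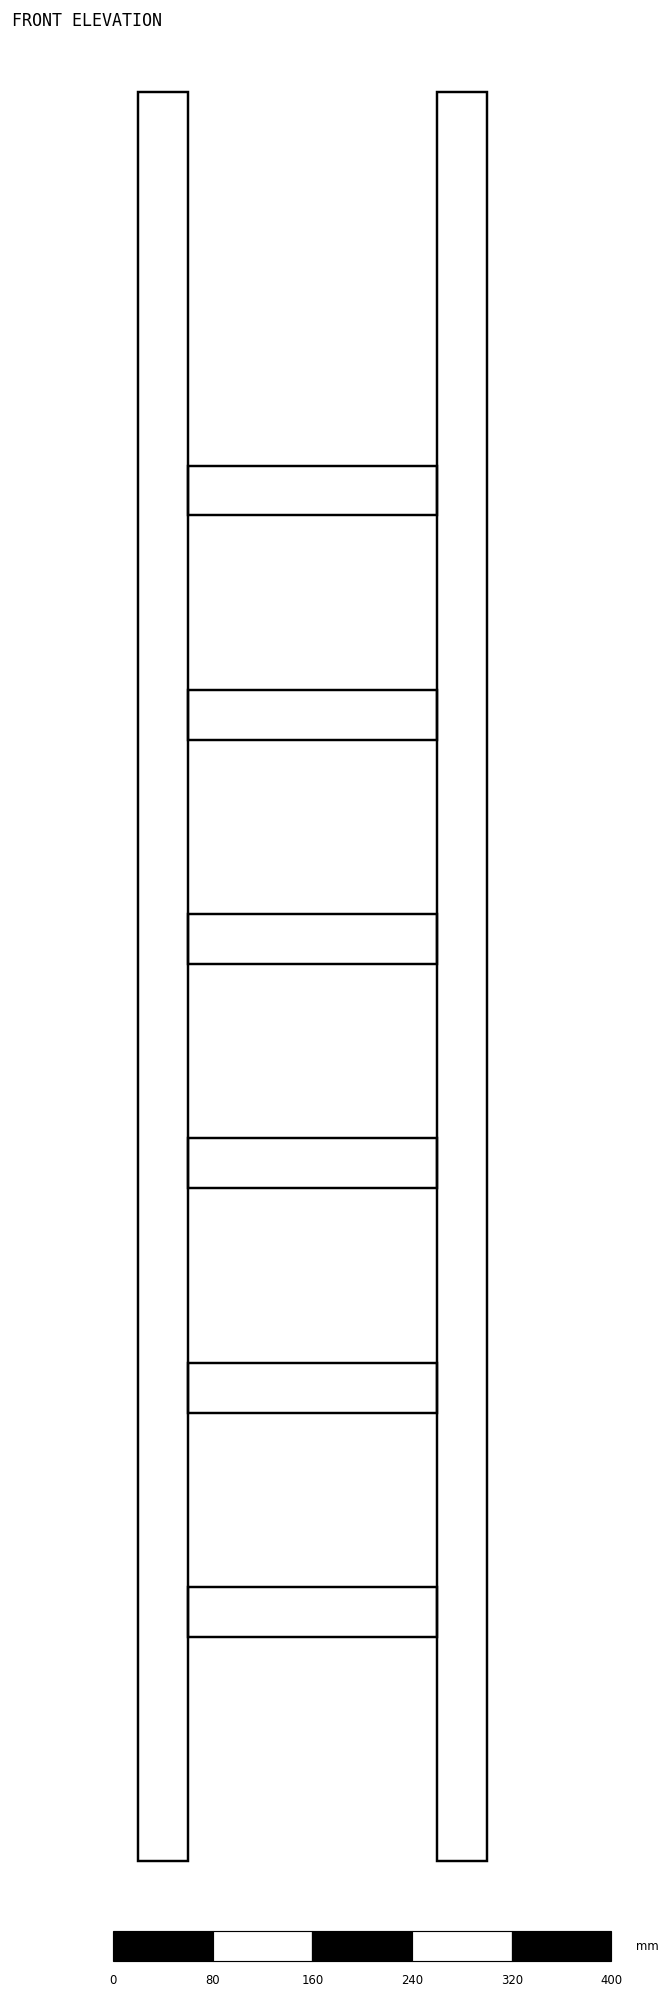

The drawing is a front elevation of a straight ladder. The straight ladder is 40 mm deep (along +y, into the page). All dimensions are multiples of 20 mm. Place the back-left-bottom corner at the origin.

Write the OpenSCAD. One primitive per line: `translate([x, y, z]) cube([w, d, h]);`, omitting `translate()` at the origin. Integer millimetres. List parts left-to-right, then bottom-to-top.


cube([40, 40, 1420]);
translate([40, 0, 180]) cube([200, 40, 40]);
translate([40, 0, 360]) cube([200, 40, 40]);
translate([40, 0, 540]) cube([200, 40, 40]);
translate([40, 0, 720]) cube([200, 40, 40]);
translate([40, 0, 900]) cube([200, 40, 40]);
translate([40, 0, 1080]) cube([200, 40, 40]);
translate([240, 0, 0]) cube([40, 40, 1420]);
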